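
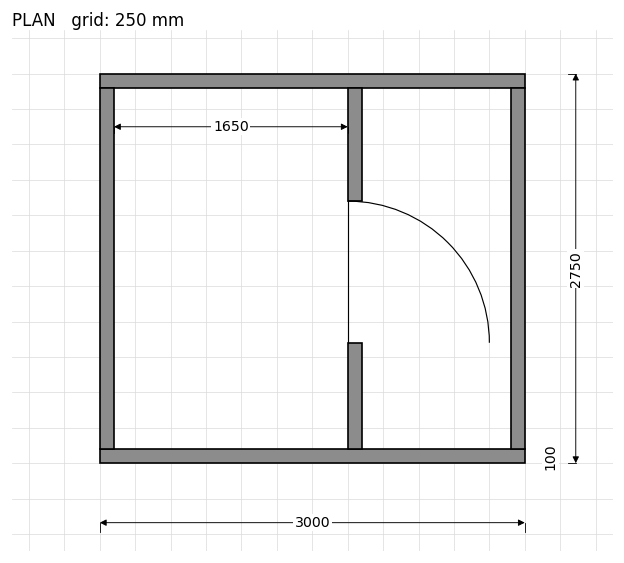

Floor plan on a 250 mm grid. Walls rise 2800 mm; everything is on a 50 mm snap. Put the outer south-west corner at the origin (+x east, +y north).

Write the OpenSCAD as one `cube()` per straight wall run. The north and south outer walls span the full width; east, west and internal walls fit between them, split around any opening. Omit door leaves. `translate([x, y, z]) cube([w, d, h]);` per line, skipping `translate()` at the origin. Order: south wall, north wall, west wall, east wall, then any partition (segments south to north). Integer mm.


cube([3000, 100, 2800]);
translate([0, 2650, 0]) cube([3000, 100, 2800]);
translate([0, 100, 0]) cube([100, 2550, 2800]);
translate([2900, 100, 0]) cube([100, 2550, 2800]);
translate([1750, 100, 0]) cube([100, 750, 2800]);
translate([1750, 1850, 0]) cube([100, 800, 2800]);


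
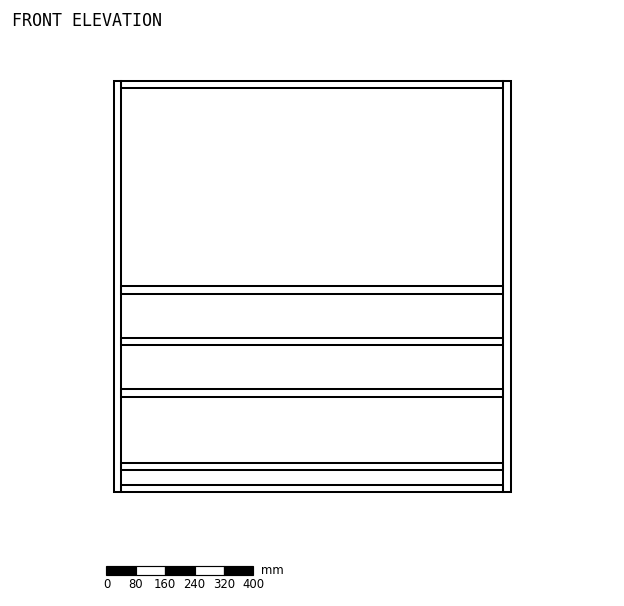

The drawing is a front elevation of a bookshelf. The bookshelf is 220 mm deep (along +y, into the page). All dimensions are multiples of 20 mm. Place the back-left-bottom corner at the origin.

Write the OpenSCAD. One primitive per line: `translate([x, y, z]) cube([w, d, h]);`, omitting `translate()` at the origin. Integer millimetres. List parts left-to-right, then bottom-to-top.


cube([20, 220, 1120]);
translate([20, 0, 0]) cube([1040, 220, 20]);
translate([20, 0, 60]) cube([1040, 220, 20]);
translate([20, 0, 260]) cube([1040, 220, 20]);
translate([20, 0, 400]) cube([1040, 220, 20]);
translate([20, 0, 540]) cube([1040, 220, 20]);
translate([20, 0, 1100]) cube([1040, 220, 20]);
translate([1060, 0, 0]) cube([20, 220, 1120]);


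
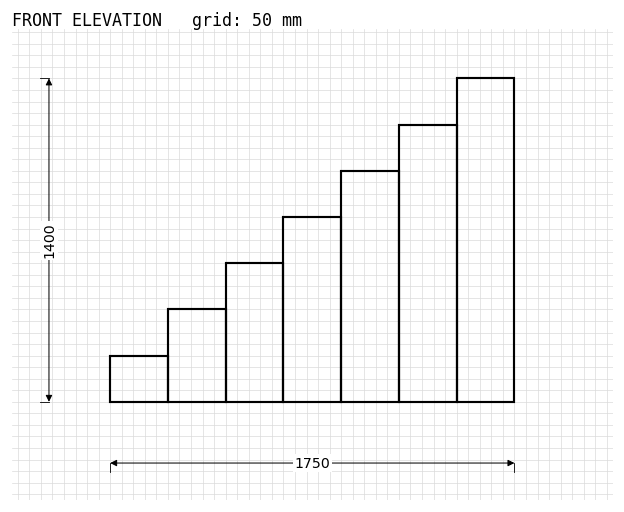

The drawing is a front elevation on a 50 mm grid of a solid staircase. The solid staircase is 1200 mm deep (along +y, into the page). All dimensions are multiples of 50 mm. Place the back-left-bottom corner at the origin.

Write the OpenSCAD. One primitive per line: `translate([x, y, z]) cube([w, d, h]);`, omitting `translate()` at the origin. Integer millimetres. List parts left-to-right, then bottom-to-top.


cube([250, 1200, 200]);
translate([250, 0, 0]) cube([250, 1200, 400]);
translate([500, 0, 0]) cube([250, 1200, 600]);
translate([750, 0, 0]) cube([250, 1200, 800]);
translate([1000, 0, 0]) cube([250, 1200, 1000]);
translate([1250, 0, 0]) cube([250, 1200, 1200]);
translate([1500, 0, 0]) cube([250, 1200, 1400]);


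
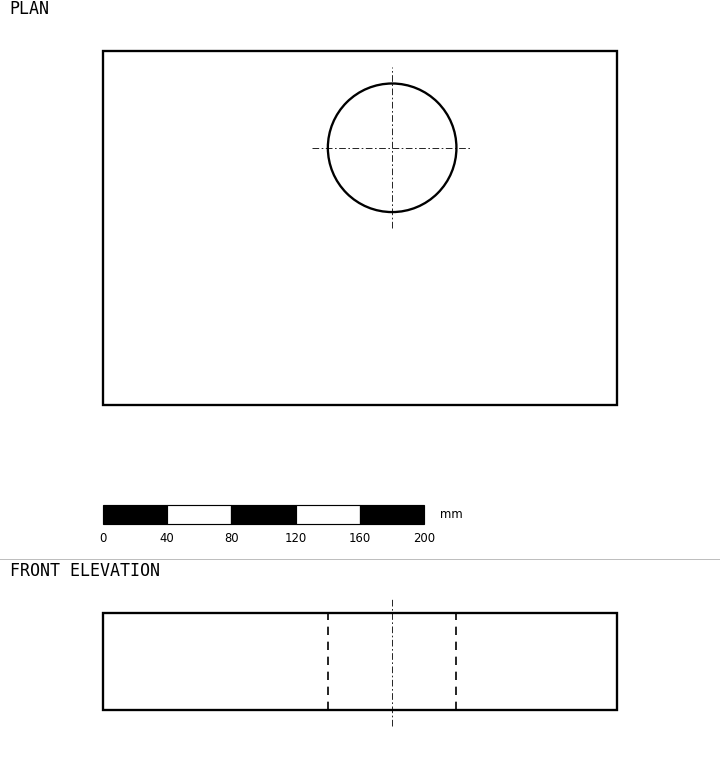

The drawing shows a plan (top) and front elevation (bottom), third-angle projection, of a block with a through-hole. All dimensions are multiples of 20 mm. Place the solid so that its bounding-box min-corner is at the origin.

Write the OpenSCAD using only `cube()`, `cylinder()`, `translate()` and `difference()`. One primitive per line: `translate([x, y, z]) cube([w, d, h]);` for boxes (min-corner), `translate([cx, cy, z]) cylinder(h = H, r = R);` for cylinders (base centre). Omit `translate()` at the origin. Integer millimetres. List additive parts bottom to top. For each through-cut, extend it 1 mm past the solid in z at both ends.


difference() {
  cube([320, 220, 60]);
  translate([180, 160, -1]) cylinder(h = 62, r = 40);
}


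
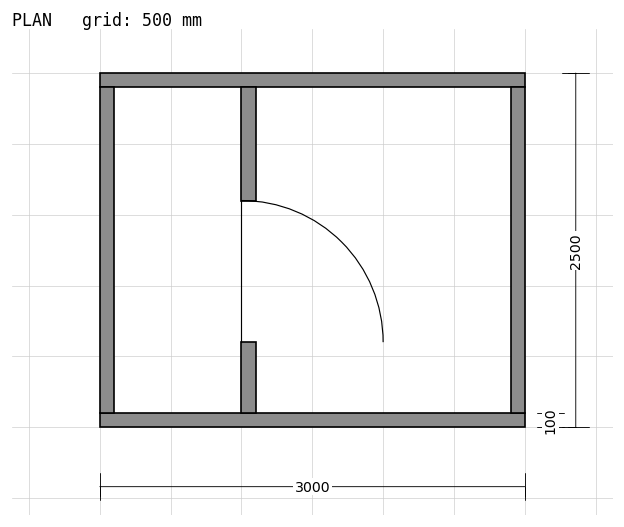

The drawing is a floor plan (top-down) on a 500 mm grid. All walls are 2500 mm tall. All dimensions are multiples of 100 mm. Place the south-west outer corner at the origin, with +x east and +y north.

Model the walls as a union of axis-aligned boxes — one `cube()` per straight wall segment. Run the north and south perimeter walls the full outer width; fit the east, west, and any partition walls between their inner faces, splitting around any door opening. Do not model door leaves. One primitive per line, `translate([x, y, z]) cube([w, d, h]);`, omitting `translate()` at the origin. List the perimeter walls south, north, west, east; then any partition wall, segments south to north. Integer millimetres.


cube([3000, 100, 2500]);
translate([0, 2400, 0]) cube([3000, 100, 2500]);
translate([0, 100, 0]) cube([100, 2300, 2500]);
translate([2900, 100, 0]) cube([100, 2300, 2500]);
translate([1000, 100, 0]) cube([100, 500, 2500]);
translate([1000, 1600, 0]) cube([100, 800, 2500]);


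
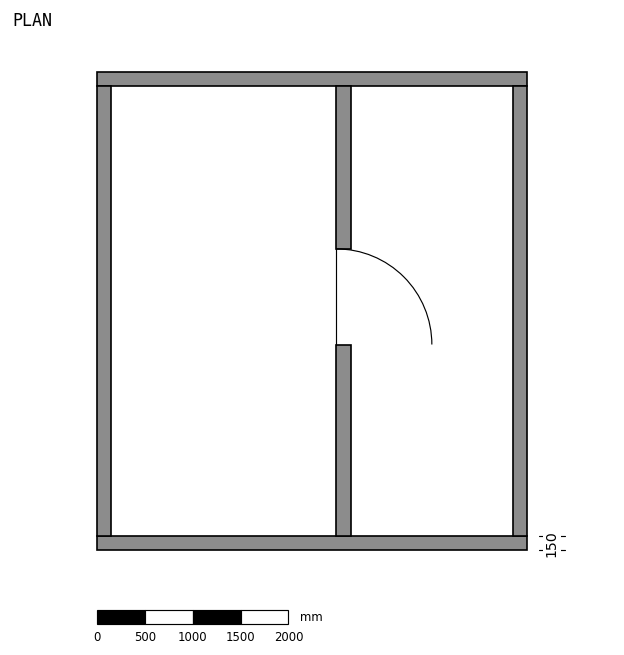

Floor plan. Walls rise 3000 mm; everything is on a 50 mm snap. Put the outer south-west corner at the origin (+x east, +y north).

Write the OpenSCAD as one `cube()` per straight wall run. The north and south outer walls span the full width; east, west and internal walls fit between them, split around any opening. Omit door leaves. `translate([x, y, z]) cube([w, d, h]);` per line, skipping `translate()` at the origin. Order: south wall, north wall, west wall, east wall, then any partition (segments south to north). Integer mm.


cube([4500, 150, 3000]);
translate([0, 4850, 0]) cube([4500, 150, 3000]);
translate([0, 150, 0]) cube([150, 4700, 3000]);
translate([4350, 150, 0]) cube([150, 4700, 3000]);
translate([2500, 150, 0]) cube([150, 2000, 3000]);
translate([2500, 3150, 0]) cube([150, 1700, 3000]);


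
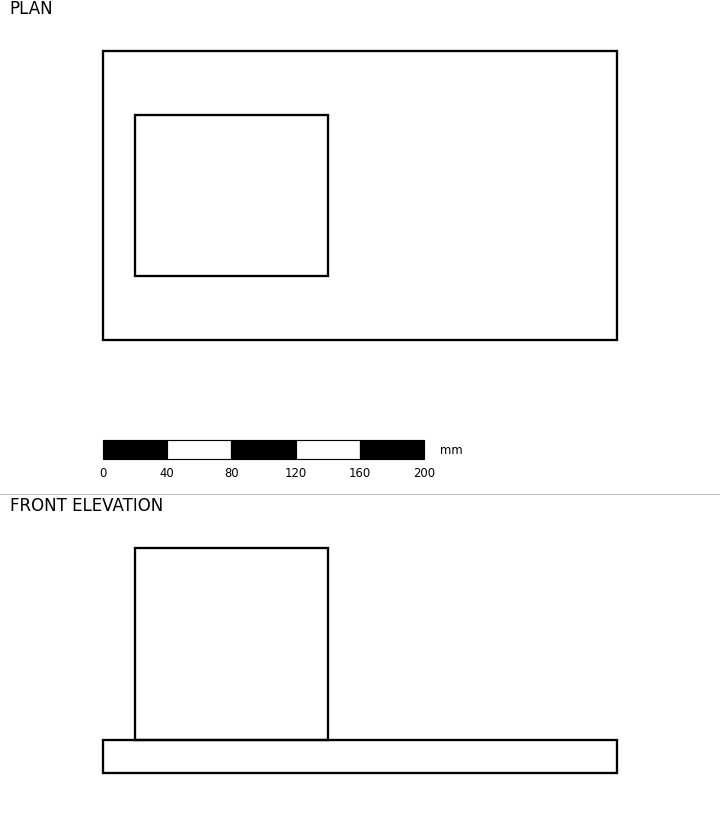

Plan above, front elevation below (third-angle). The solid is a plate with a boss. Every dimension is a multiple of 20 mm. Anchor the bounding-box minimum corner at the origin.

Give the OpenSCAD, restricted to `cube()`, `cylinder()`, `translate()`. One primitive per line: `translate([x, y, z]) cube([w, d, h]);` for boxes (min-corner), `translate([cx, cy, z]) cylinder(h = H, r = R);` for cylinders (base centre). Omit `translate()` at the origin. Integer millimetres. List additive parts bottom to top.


cube([320, 180, 20]);
translate([20, 40, 20]) cube([120, 100, 120]);


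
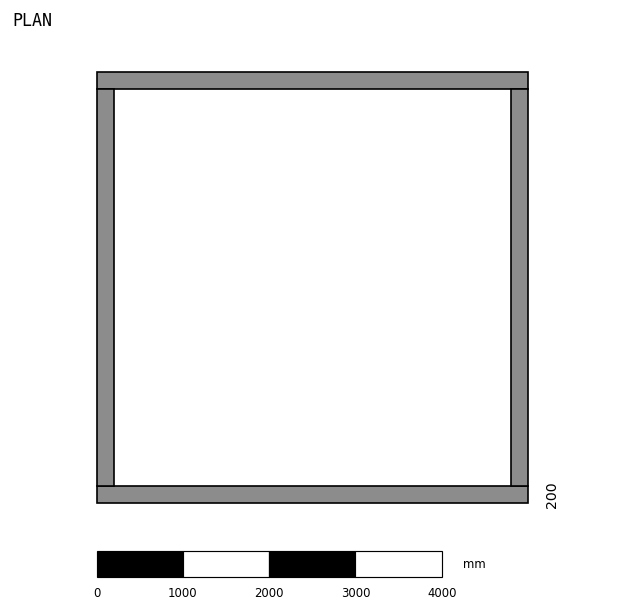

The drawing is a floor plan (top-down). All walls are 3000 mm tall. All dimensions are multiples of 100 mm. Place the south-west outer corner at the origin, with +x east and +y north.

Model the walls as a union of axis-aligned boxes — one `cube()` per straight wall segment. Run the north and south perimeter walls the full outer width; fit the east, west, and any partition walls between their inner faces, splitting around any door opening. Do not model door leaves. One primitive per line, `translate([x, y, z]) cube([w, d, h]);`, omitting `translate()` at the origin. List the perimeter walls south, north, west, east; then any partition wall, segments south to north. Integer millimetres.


cube([5000, 200, 3000]);
translate([0, 4800, 0]) cube([5000, 200, 3000]);
translate([0, 200, 0]) cube([200, 4600, 3000]);
translate([4800, 200, 0]) cube([200, 4600, 3000]);


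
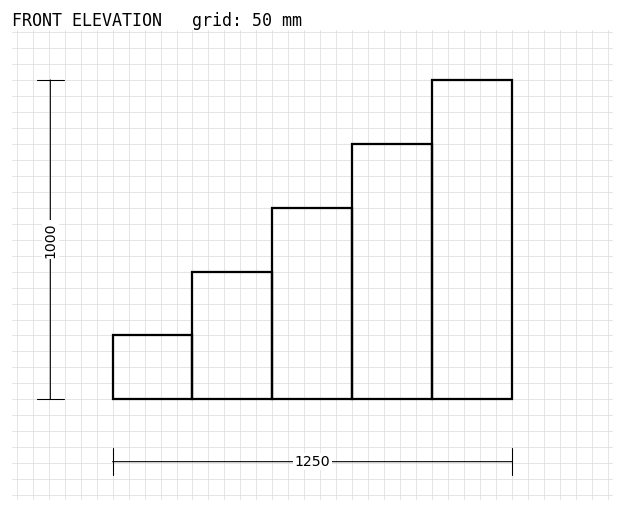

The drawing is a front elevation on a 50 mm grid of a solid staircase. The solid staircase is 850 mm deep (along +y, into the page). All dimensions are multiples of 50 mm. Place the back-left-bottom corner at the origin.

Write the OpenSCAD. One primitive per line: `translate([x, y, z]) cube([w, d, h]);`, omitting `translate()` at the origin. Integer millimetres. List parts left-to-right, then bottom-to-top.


cube([250, 850, 200]);
translate([250, 0, 0]) cube([250, 850, 400]);
translate([500, 0, 0]) cube([250, 850, 600]);
translate([750, 0, 0]) cube([250, 850, 800]);
translate([1000, 0, 0]) cube([250, 850, 1000]);


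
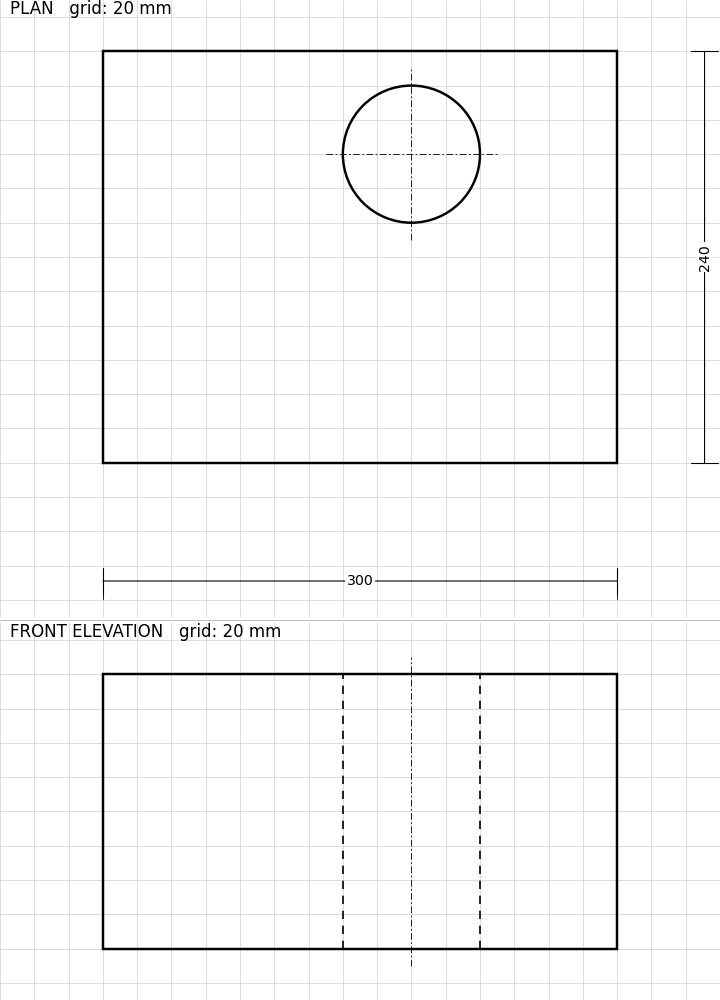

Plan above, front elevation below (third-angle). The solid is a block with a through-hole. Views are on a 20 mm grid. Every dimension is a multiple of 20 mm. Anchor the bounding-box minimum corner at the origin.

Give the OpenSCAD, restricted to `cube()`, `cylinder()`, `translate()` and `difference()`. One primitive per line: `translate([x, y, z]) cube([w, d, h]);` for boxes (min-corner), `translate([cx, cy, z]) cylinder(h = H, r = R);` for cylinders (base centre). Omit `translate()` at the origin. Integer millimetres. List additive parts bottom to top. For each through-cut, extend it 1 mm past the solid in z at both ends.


difference() {
  cube([300, 240, 160]);
  translate([180, 180, -1]) cylinder(h = 162, r = 40);
}


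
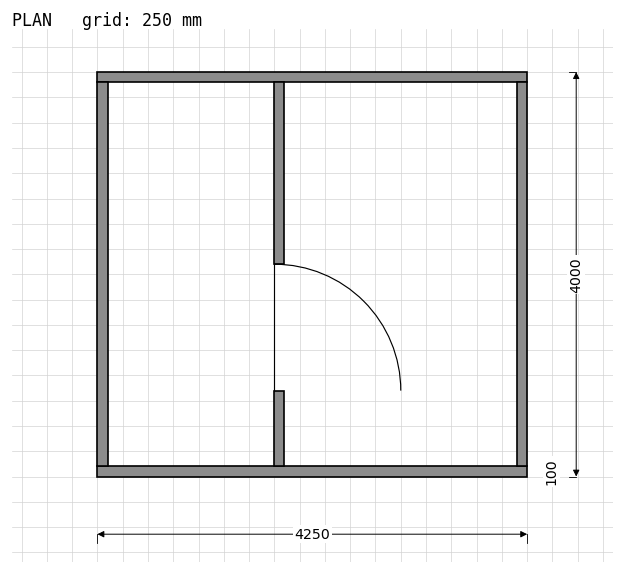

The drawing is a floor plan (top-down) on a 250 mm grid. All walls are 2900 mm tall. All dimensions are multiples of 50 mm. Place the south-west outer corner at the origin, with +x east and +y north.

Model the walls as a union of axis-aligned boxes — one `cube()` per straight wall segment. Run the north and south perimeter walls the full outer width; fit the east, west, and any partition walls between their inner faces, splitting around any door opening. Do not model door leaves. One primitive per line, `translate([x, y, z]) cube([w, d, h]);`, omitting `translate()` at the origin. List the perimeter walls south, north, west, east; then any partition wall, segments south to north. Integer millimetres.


cube([4250, 100, 2900]);
translate([0, 3900, 0]) cube([4250, 100, 2900]);
translate([0, 100, 0]) cube([100, 3800, 2900]);
translate([4150, 100, 0]) cube([100, 3800, 2900]);
translate([1750, 100, 0]) cube([100, 750, 2900]);
translate([1750, 2100, 0]) cube([100, 1800, 2900]);


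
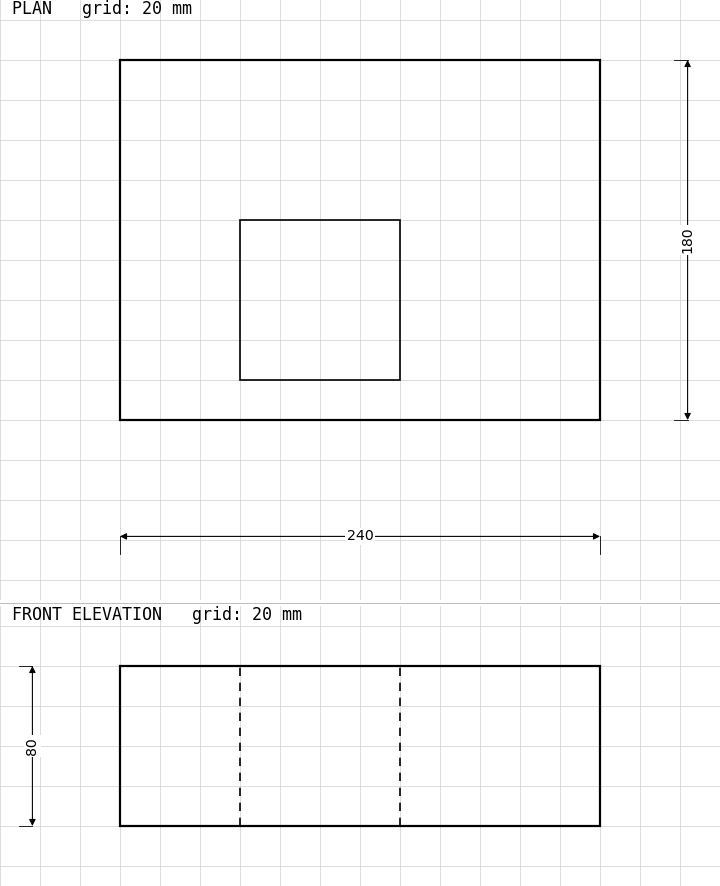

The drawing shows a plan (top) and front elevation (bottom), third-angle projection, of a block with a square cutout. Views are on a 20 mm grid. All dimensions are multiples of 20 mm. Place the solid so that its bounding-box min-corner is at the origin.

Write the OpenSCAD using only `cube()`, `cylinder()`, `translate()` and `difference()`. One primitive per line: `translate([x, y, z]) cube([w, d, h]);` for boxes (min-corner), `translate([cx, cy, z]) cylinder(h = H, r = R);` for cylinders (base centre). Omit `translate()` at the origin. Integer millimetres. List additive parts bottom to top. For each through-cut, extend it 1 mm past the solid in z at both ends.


difference() {
  cube([240, 180, 80]);
  translate([60, 20, -1]) cube([80, 80, 82]);
}


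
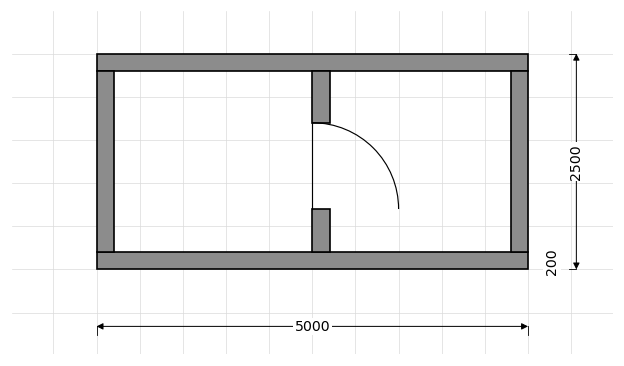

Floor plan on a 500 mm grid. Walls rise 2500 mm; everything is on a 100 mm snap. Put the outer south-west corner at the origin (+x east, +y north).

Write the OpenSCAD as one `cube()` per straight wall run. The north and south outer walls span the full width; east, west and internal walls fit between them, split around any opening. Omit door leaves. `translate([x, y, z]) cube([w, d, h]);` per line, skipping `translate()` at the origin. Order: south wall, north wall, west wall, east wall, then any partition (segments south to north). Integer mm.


cube([5000, 200, 2500]);
translate([0, 2300, 0]) cube([5000, 200, 2500]);
translate([0, 200, 0]) cube([200, 2100, 2500]);
translate([4800, 200, 0]) cube([200, 2100, 2500]);
translate([2500, 200, 0]) cube([200, 500, 2500]);
translate([2500, 1700, 0]) cube([200, 600, 2500]);


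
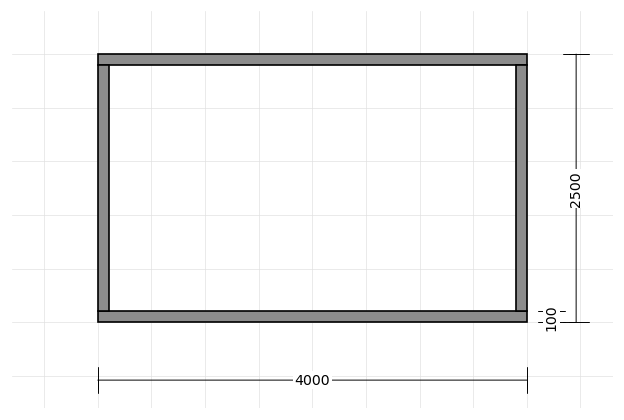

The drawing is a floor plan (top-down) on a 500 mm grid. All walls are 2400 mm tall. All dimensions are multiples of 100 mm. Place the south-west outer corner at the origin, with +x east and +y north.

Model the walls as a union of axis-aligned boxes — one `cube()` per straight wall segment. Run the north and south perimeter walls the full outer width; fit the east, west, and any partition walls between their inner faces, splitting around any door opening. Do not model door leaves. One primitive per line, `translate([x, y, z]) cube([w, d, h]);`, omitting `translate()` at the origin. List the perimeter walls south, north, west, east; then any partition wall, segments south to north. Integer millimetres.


cube([4000, 100, 2400]);
translate([0, 2400, 0]) cube([4000, 100, 2400]);
translate([0, 100, 0]) cube([100, 2300, 2400]);
translate([3900, 100, 0]) cube([100, 2300, 2400]);


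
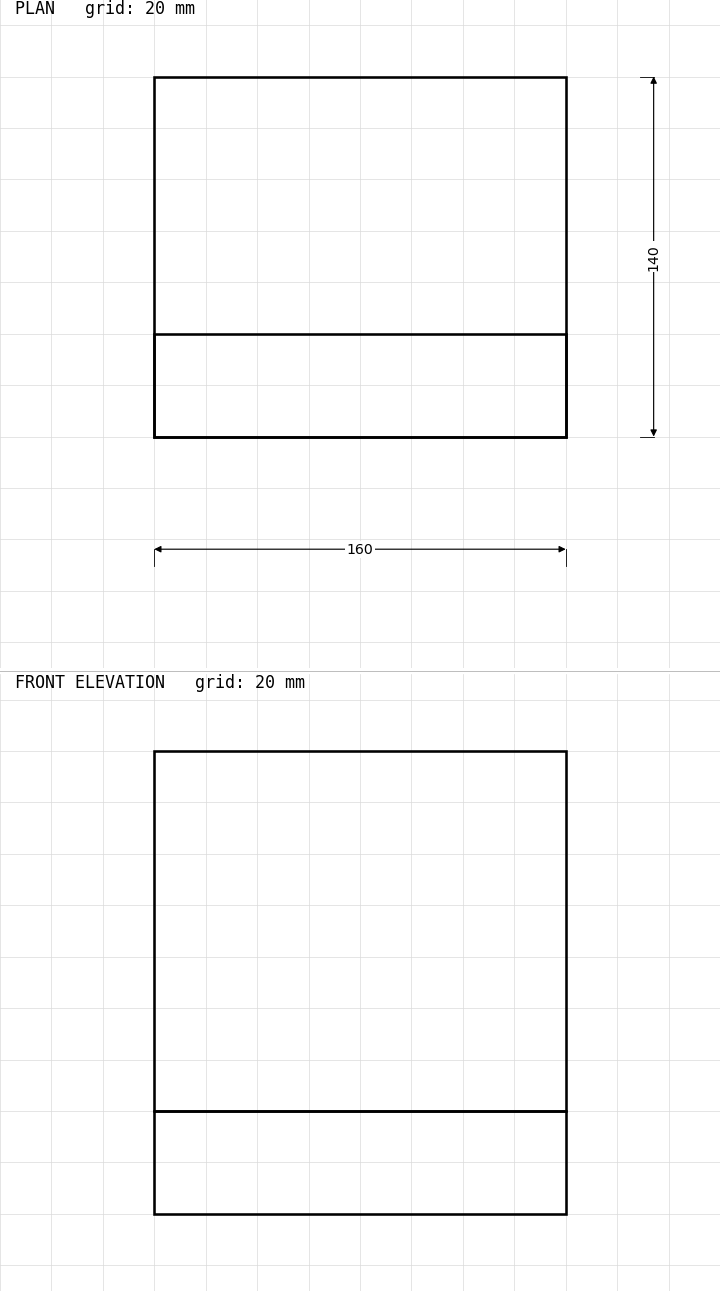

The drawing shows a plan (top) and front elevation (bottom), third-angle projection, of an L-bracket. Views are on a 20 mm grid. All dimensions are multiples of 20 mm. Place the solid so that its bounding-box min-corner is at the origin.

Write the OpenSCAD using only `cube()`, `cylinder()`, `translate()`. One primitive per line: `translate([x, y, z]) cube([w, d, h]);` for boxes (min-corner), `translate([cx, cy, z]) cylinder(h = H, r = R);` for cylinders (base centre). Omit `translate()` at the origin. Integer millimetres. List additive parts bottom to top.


cube([160, 140, 40]);
translate([0, 0, 40]) cube([160, 40, 140]);


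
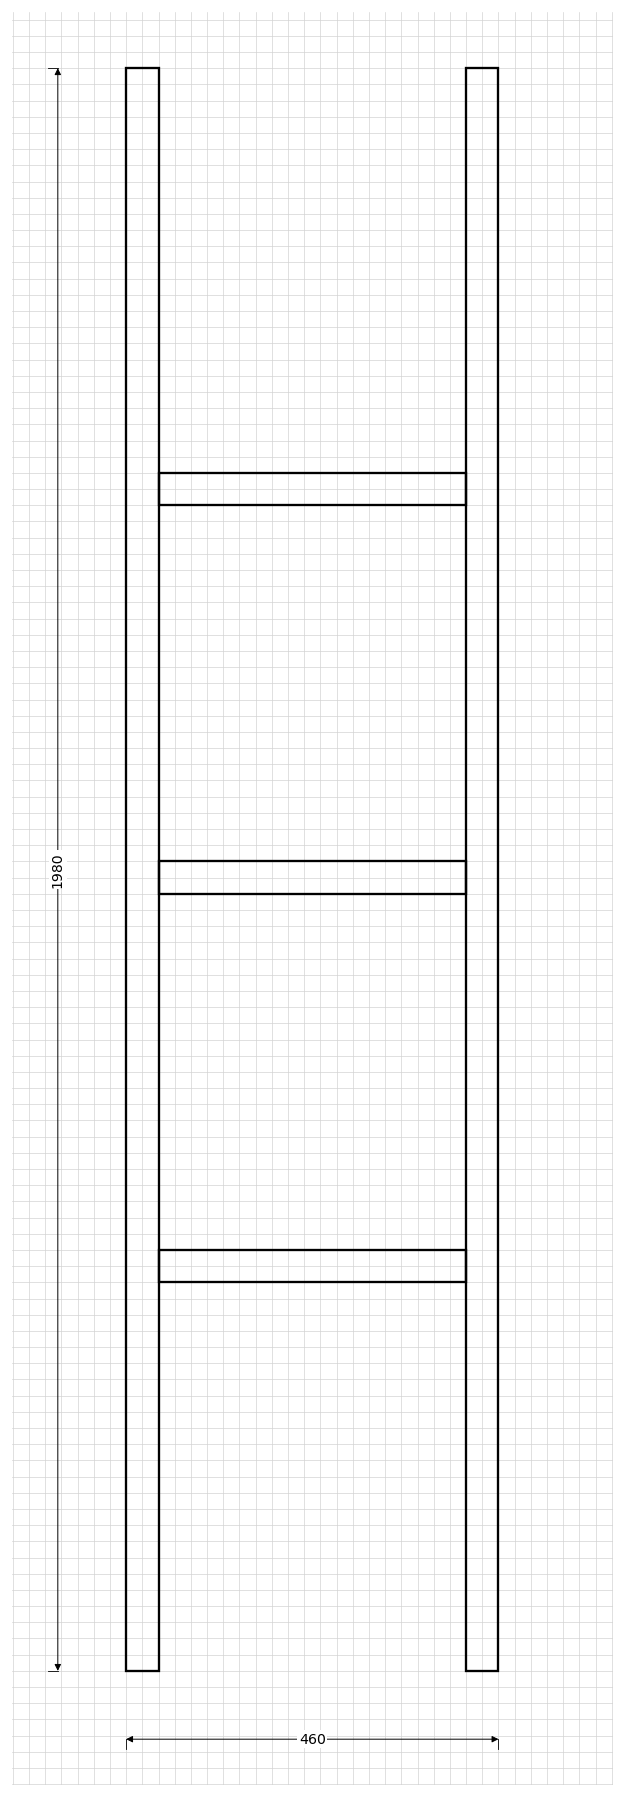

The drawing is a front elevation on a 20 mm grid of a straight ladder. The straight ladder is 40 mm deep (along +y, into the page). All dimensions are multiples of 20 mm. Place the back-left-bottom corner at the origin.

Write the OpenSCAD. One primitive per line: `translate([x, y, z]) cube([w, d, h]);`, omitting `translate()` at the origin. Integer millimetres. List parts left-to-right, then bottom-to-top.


cube([40, 40, 1980]);
translate([40, 0, 480]) cube([380, 40, 40]);
translate([40, 0, 960]) cube([380, 40, 40]);
translate([40, 0, 1440]) cube([380, 40, 40]);
translate([420, 0, 0]) cube([40, 40, 1980]);


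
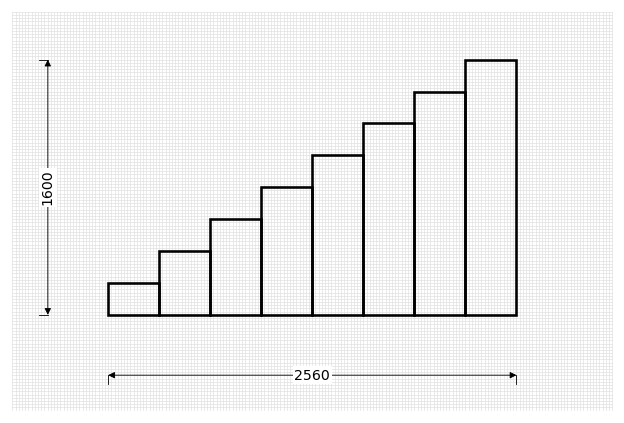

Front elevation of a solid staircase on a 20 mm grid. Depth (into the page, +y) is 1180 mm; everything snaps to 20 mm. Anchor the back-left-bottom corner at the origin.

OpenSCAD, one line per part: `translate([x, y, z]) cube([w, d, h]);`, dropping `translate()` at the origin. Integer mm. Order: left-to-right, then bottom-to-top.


cube([320, 1180, 200]);
translate([320, 0, 0]) cube([320, 1180, 400]);
translate([640, 0, 0]) cube([320, 1180, 600]);
translate([960, 0, 0]) cube([320, 1180, 800]);
translate([1280, 0, 0]) cube([320, 1180, 1000]);
translate([1600, 0, 0]) cube([320, 1180, 1200]);
translate([1920, 0, 0]) cube([320, 1180, 1400]);
translate([2240, 0, 0]) cube([320, 1180, 1600]);


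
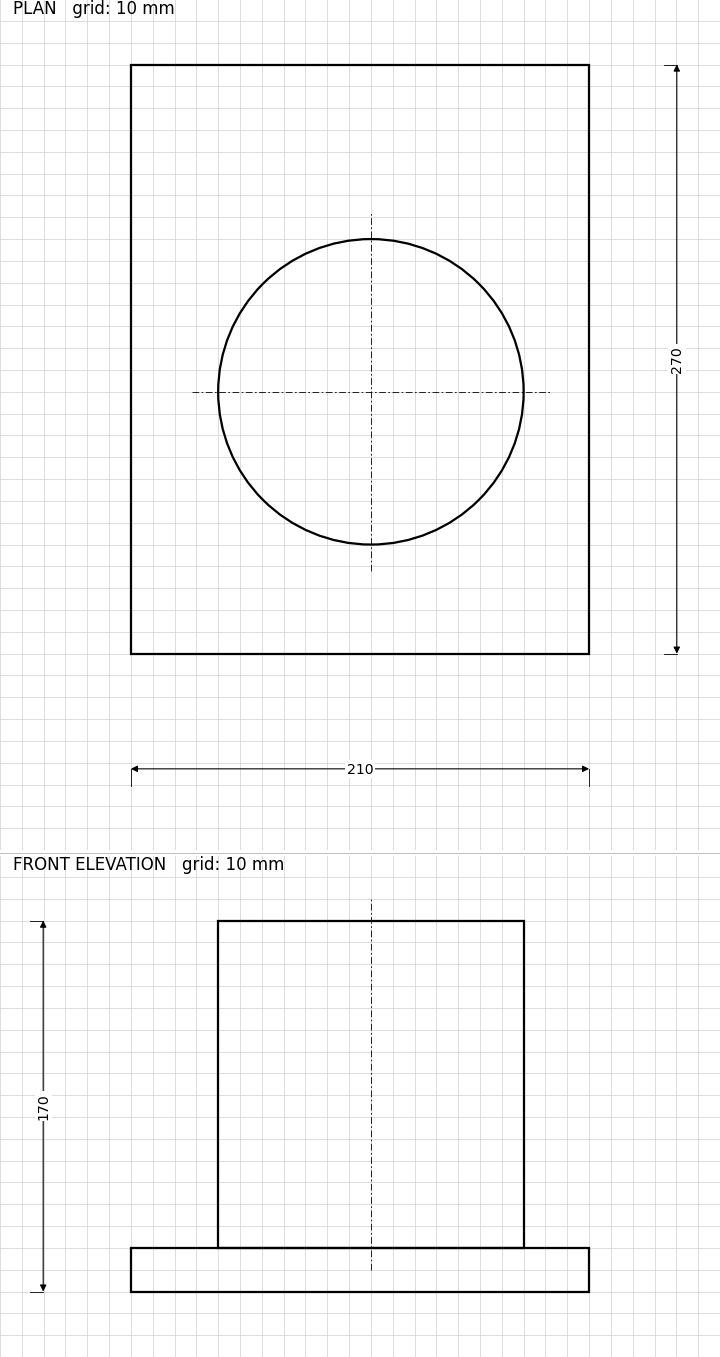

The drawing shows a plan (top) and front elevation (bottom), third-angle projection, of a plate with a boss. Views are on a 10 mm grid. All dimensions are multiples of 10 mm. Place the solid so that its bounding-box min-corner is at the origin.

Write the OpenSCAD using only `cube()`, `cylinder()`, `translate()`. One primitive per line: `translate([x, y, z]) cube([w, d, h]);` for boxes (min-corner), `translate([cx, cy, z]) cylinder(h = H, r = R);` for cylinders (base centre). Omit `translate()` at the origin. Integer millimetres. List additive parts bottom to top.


cube([210, 270, 20]);
translate([110, 120, 20]) cylinder(h = 150, r = 70);


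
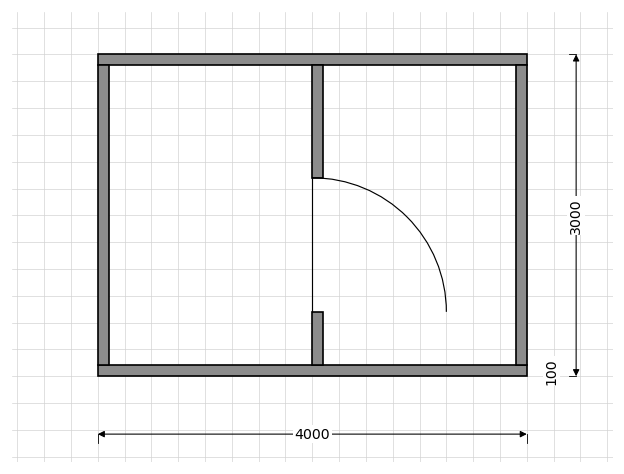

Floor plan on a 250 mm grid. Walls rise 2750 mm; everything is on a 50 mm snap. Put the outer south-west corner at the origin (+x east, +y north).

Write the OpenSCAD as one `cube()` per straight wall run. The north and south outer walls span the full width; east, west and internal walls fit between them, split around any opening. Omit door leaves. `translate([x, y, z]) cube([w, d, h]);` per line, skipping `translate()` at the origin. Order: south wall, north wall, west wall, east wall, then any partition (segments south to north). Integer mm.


cube([4000, 100, 2750]);
translate([0, 2900, 0]) cube([4000, 100, 2750]);
translate([0, 100, 0]) cube([100, 2800, 2750]);
translate([3900, 100, 0]) cube([100, 2800, 2750]);
translate([2000, 100, 0]) cube([100, 500, 2750]);
translate([2000, 1850, 0]) cube([100, 1050, 2750]);


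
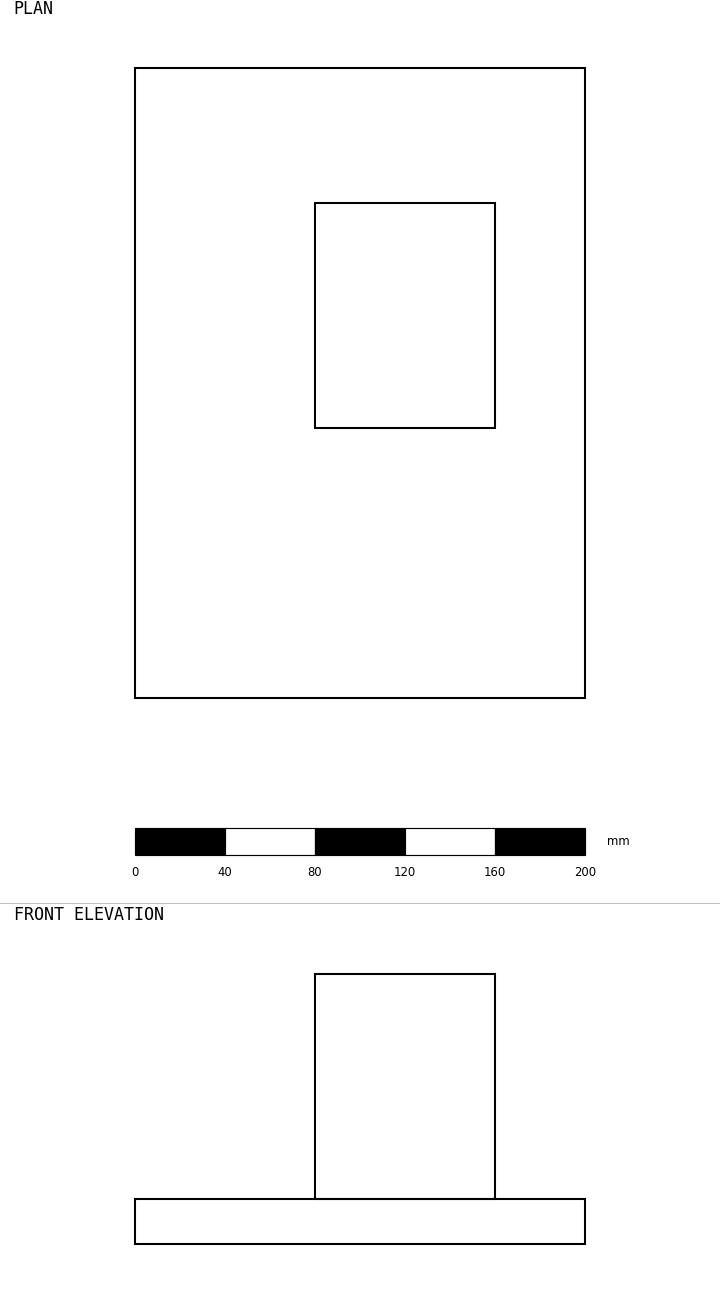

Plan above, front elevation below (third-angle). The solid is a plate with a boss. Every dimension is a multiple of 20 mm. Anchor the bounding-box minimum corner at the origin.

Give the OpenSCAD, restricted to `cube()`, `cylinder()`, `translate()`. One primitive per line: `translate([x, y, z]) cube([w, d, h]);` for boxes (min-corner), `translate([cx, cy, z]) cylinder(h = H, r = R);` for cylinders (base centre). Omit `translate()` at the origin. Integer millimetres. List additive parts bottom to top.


cube([200, 280, 20]);
translate([80, 120, 20]) cube([80, 100, 100]);


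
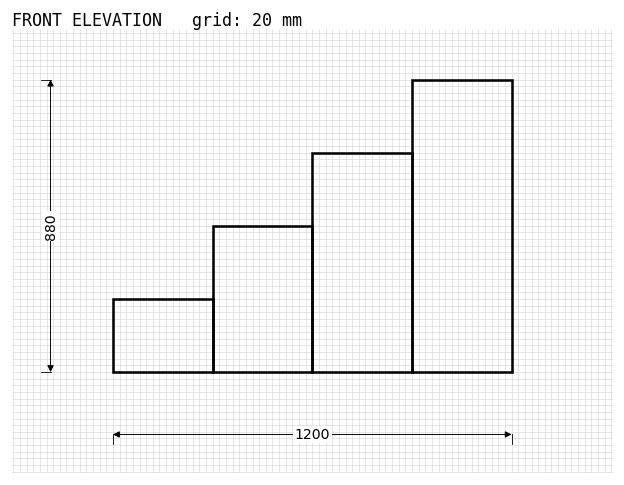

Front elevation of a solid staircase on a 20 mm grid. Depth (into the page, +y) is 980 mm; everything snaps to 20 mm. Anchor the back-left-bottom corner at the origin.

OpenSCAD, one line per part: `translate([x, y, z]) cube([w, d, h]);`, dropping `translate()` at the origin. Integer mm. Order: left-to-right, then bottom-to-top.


cube([300, 980, 220]);
translate([300, 0, 0]) cube([300, 980, 440]);
translate([600, 0, 0]) cube([300, 980, 660]);
translate([900, 0, 0]) cube([300, 980, 880]);


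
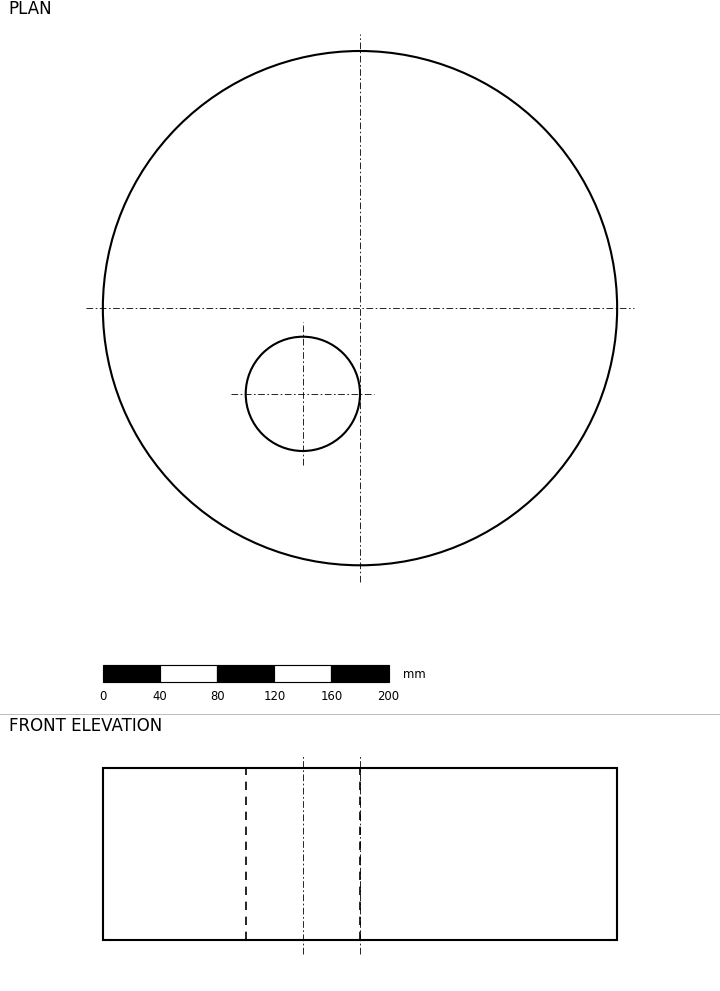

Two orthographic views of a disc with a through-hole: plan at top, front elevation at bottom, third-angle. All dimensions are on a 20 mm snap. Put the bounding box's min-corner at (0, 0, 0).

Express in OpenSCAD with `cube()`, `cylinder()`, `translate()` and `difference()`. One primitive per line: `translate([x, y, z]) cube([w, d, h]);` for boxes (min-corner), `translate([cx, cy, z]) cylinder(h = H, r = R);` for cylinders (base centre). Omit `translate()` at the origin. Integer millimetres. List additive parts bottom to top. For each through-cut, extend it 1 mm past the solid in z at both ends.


difference() {
  translate([180, 180, 0]) cylinder(h = 120, r = 180);
  translate([140, 120, -1]) cylinder(h = 122, r = 40);
}


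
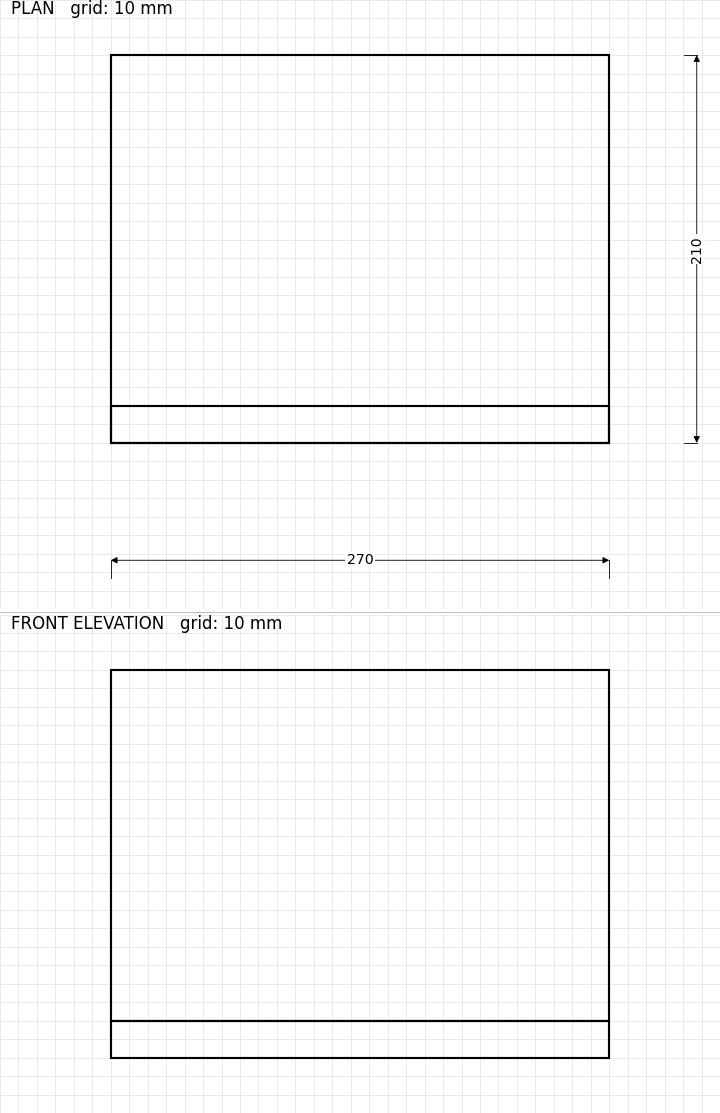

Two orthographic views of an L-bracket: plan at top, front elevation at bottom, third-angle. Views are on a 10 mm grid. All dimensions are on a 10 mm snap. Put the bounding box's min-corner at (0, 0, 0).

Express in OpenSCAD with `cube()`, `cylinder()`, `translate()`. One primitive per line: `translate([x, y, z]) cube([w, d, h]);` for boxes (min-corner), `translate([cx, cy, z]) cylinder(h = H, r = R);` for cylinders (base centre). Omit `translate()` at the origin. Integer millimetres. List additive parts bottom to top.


cube([270, 210, 20]);
translate([0, 0, 20]) cube([270, 20, 190]);


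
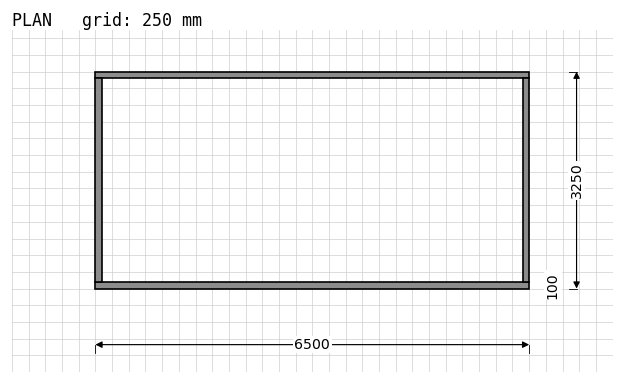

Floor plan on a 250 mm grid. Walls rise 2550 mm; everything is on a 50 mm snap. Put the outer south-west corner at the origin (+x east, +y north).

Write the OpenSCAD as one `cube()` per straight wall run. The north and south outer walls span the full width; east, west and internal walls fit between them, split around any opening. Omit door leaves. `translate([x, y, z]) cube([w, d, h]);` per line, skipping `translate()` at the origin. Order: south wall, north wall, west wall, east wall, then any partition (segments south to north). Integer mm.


cube([6500, 100, 2550]);
translate([0, 3150, 0]) cube([6500, 100, 2550]);
translate([0, 100, 0]) cube([100, 3050, 2550]);
translate([6400, 100, 0]) cube([100, 3050, 2550]);


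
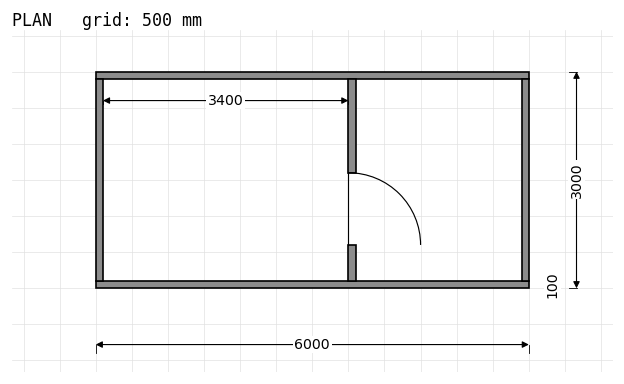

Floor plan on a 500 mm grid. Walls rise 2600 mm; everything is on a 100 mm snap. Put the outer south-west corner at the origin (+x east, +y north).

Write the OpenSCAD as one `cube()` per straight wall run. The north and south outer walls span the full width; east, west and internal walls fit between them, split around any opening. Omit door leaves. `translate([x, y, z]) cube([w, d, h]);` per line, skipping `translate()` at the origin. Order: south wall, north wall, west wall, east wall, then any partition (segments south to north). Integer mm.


cube([6000, 100, 2600]);
translate([0, 2900, 0]) cube([6000, 100, 2600]);
translate([0, 100, 0]) cube([100, 2800, 2600]);
translate([5900, 100, 0]) cube([100, 2800, 2600]);
translate([3500, 100, 0]) cube([100, 500, 2600]);
translate([3500, 1600, 0]) cube([100, 1300, 2600]);


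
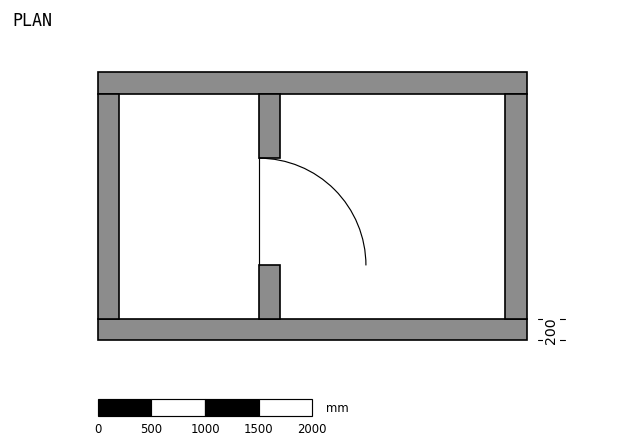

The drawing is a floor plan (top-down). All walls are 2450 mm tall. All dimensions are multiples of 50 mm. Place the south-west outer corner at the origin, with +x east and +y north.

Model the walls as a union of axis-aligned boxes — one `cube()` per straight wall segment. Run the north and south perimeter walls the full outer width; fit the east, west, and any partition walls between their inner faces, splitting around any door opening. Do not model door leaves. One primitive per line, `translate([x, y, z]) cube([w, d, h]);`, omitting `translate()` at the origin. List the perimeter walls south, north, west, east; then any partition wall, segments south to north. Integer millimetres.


cube([4000, 200, 2450]);
translate([0, 2300, 0]) cube([4000, 200, 2450]);
translate([0, 200, 0]) cube([200, 2100, 2450]);
translate([3800, 200, 0]) cube([200, 2100, 2450]);
translate([1500, 200, 0]) cube([200, 500, 2450]);
translate([1500, 1700, 0]) cube([200, 600, 2450]);


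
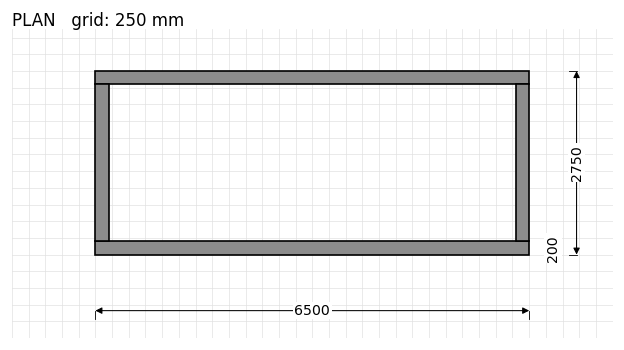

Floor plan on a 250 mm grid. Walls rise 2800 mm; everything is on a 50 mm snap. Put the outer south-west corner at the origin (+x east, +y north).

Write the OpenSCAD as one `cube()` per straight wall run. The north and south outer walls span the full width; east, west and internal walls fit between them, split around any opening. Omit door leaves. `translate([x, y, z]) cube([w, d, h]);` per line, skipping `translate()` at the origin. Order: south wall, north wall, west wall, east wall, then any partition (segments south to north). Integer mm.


cube([6500, 200, 2800]);
translate([0, 2550, 0]) cube([6500, 200, 2800]);
translate([0, 200, 0]) cube([200, 2350, 2800]);
translate([6300, 200, 0]) cube([200, 2350, 2800]);


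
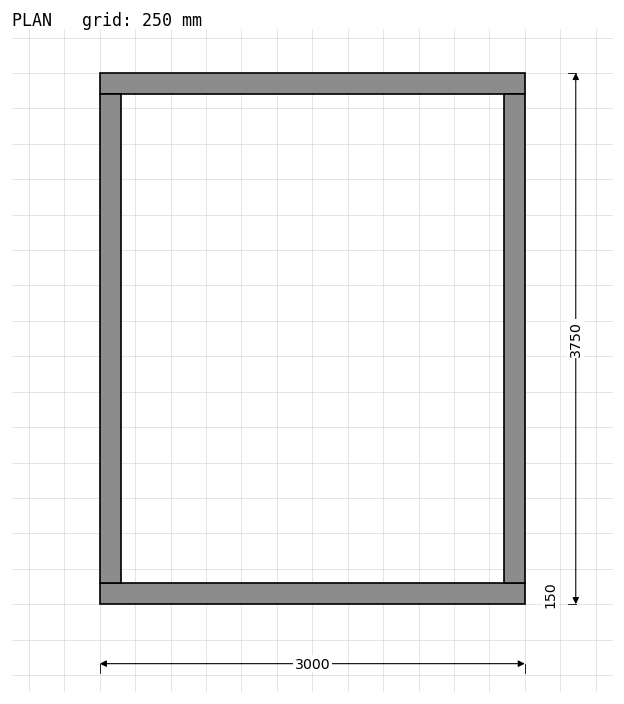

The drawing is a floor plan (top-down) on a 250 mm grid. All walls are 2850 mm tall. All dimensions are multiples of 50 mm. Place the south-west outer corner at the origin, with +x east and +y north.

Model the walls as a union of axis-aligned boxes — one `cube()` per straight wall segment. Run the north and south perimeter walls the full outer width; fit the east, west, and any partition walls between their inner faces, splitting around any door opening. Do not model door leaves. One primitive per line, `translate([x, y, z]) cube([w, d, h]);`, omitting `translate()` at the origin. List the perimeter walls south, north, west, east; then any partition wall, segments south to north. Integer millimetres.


cube([3000, 150, 2850]);
translate([0, 3600, 0]) cube([3000, 150, 2850]);
translate([0, 150, 0]) cube([150, 3450, 2850]);
translate([2850, 150, 0]) cube([150, 3450, 2850]);


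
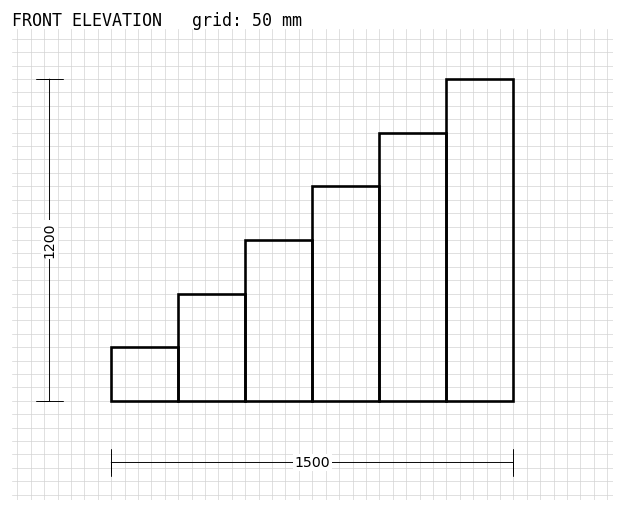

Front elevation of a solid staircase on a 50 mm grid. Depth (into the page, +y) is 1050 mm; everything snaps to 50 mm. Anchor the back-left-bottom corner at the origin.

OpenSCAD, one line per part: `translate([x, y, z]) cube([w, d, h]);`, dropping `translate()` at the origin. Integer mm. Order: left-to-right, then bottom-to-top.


cube([250, 1050, 200]);
translate([250, 0, 0]) cube([250, 1050, 400]);
translate([500, 0, 0]) cube([250, 1050, 600]);
translate([750, 0, 0]) cube([250, 1050, 800]);
translate([1000, 0, 0]) cube([250, 1050, 1000]);
translate([1250, 0, 0]) cube([250, 1050, 1200]);


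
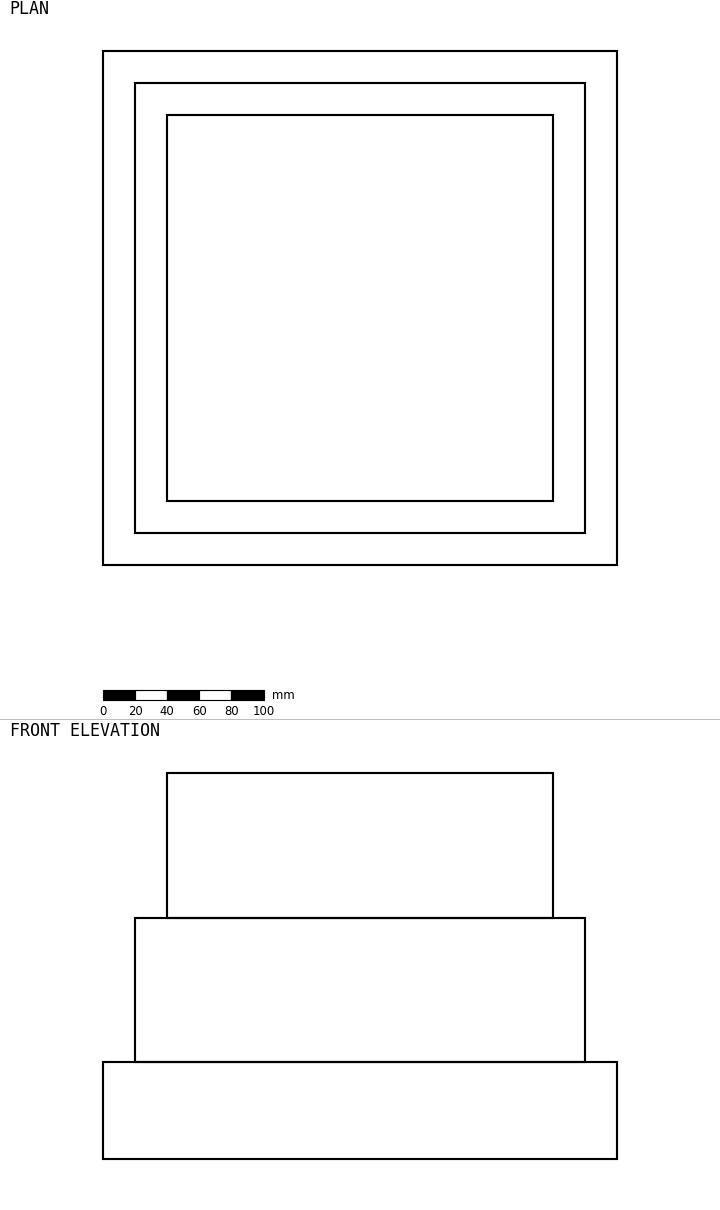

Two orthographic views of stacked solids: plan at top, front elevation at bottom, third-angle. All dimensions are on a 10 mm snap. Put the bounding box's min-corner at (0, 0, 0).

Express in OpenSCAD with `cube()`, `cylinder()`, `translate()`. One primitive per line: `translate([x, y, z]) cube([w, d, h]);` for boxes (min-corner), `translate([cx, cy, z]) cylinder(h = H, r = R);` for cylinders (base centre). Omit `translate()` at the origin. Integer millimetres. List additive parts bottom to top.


cube([320, 320, 60]);
translate([20, 20, 60]) cube([280, 280, 90]);
translate([40, 40, 150]) cube([240, 240, 90]);


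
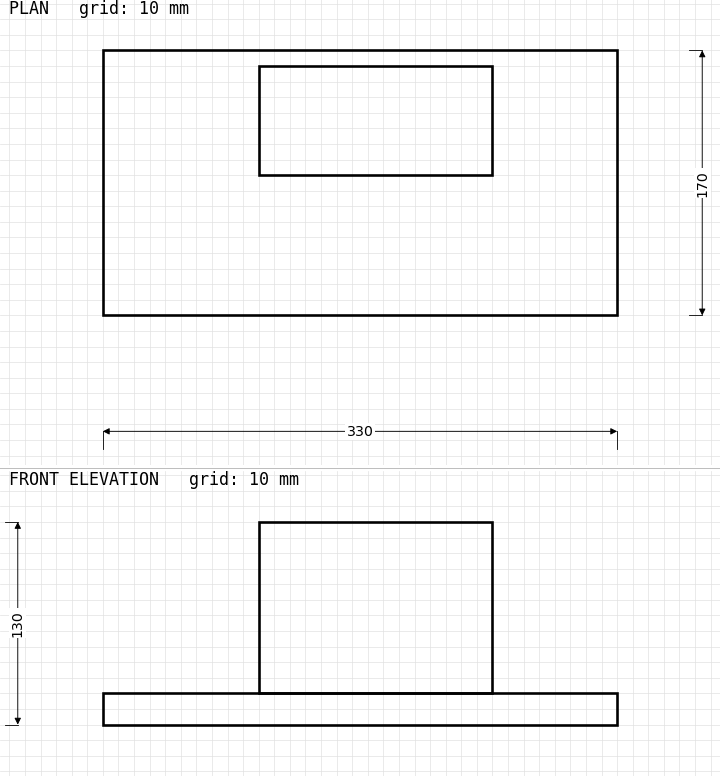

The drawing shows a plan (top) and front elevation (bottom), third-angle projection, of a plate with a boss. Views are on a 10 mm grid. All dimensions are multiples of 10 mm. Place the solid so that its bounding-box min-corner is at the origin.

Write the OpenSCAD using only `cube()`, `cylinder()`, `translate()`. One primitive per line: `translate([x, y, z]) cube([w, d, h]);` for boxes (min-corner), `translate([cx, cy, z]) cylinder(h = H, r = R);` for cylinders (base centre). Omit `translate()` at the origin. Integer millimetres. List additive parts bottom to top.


cube([330, 170, 20]);
translate([100, 90, 20]) cube([150, 70, 110]);


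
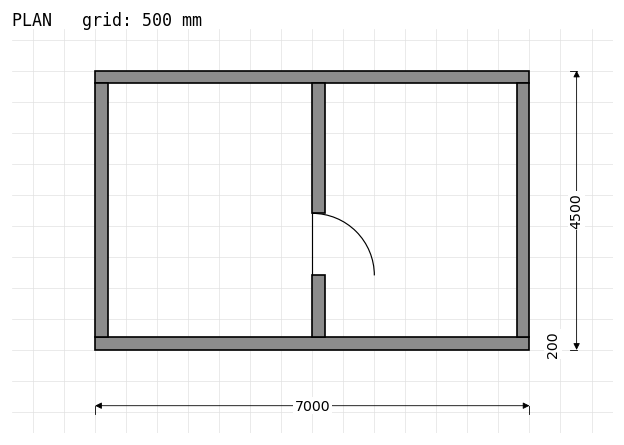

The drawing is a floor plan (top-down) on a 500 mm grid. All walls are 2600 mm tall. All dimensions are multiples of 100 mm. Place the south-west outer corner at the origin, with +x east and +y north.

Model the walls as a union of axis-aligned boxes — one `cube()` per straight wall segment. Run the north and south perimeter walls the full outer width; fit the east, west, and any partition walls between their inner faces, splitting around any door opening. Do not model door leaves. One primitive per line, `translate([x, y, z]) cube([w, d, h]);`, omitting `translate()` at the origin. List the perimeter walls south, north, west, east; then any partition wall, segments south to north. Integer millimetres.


cube([7000, 200, 2600]);
translate([0, 4300, 0]) cube([7000, 200, 2600]);
translate([0, 200, 0]) cube([200, 4100, 2600]);
translate([6800, 200, 0]) cube([200, 4100, 2600]);
translate([3500, 200, 0]) cube([200, 1000, 2600]);
translate([3500, 2200, 0]) cube([200, 2100, 2600]);


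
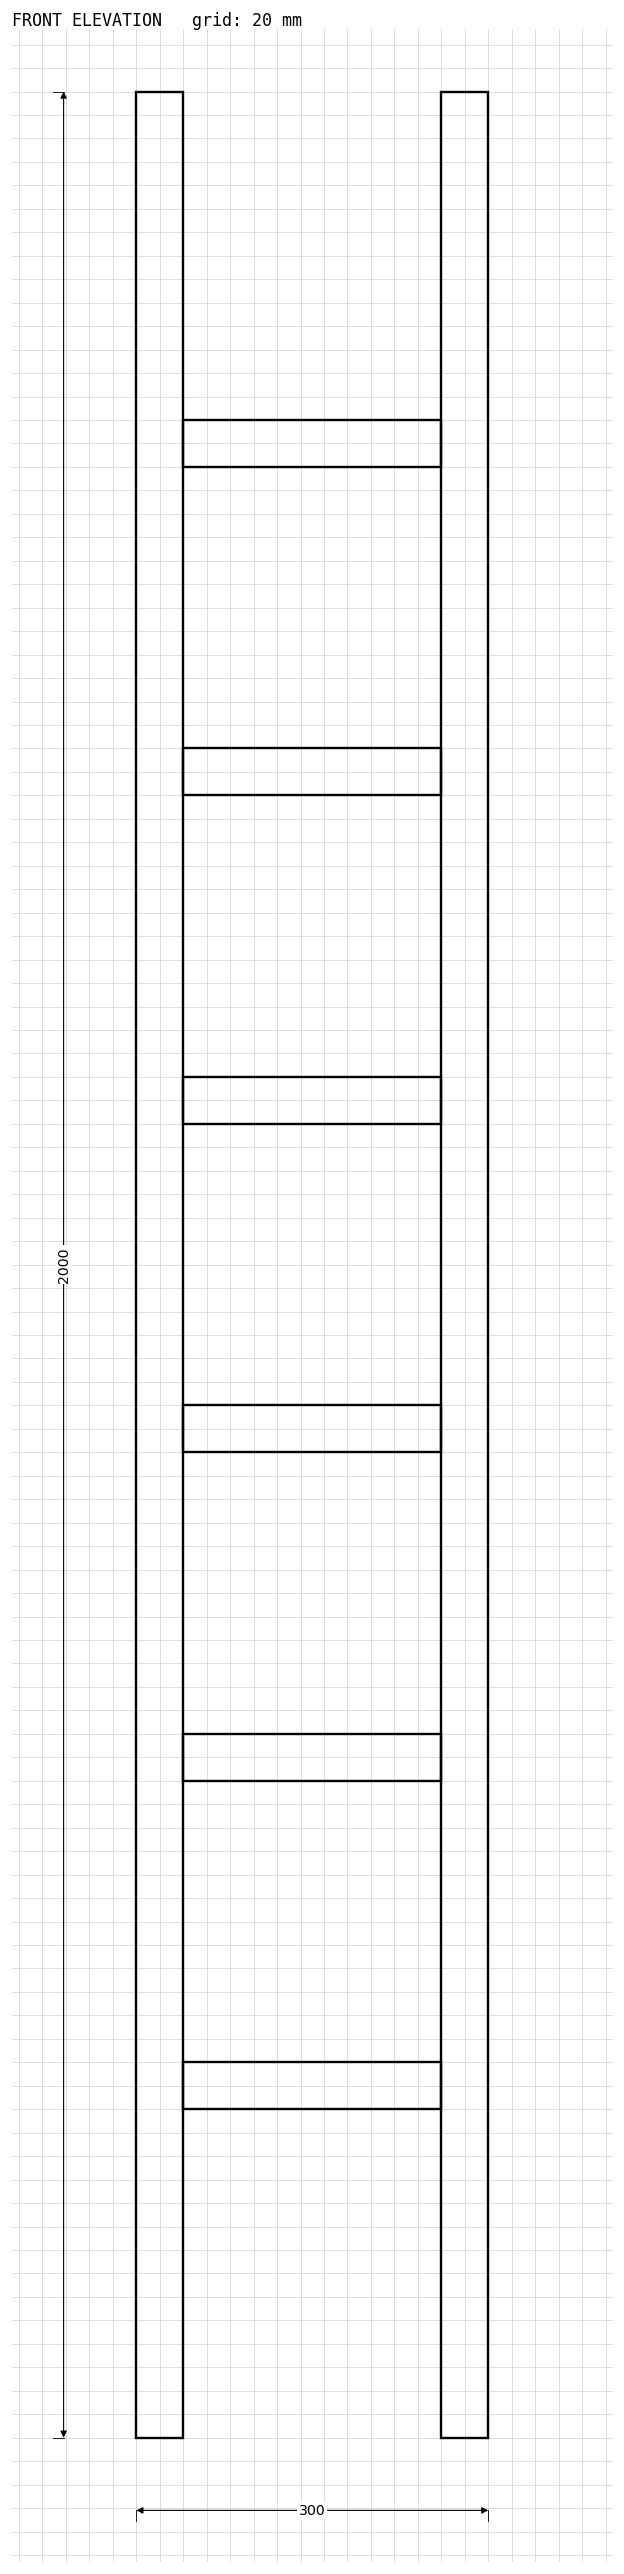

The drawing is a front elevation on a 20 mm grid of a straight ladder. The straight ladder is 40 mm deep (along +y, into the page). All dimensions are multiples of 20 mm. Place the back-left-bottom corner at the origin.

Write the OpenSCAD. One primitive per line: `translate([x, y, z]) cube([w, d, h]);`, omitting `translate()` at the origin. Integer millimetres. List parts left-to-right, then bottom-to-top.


cube([40, 40, 2000]);
translate([40, 0, 280]) cube([220, 40, 40]);
translate([40, 0, 560]) cube([220, 40, 40]);
translate([40, 0, 840]) cube([220, 40, 40]);
translate([40, 0, 1120]) cube([220, 40, 40]);
translate([40, 0, 1400]) cube([220, 40, 40]);
translate([40, 0, 1680]) cube([220, 40, 40]);
translate([260, 0, 0]) cube([40, 40, 2000]);


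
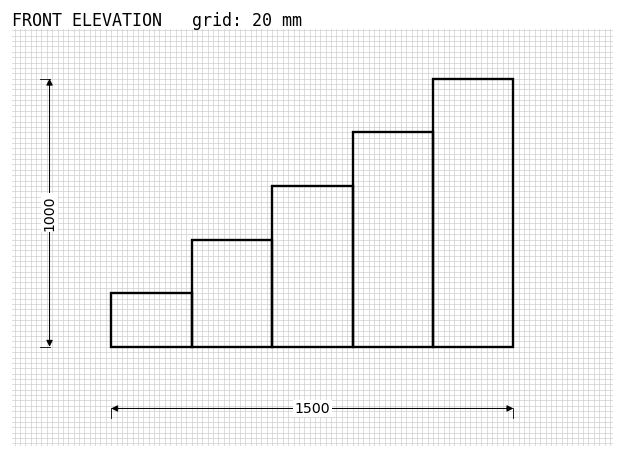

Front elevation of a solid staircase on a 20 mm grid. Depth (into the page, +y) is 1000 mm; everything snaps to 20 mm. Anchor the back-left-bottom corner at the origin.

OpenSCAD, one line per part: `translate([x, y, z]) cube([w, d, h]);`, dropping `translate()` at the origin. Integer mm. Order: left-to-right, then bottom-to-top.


cube([300, 1000, 200]);
translate([300, 0, 0]) cube([300, 1000, 400]);
translate([600, 0, 0]) cube([300, 1000, 600]);
translate([900, 0, 0]) cube([300, 1000, 800]);
translate([1200, 0, 0]) cube([300, 1000, 1000]);


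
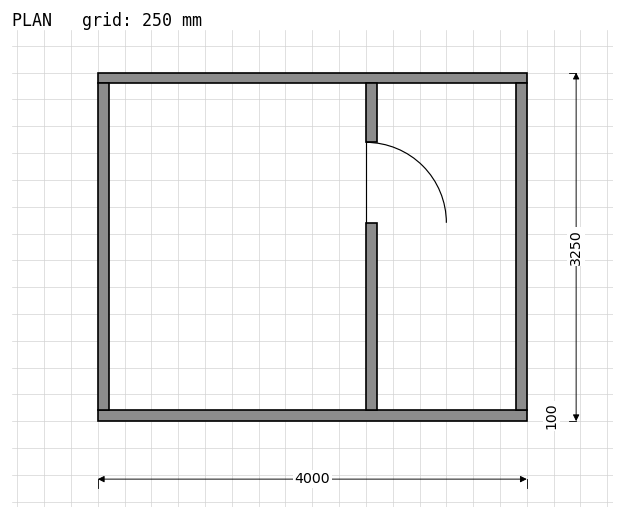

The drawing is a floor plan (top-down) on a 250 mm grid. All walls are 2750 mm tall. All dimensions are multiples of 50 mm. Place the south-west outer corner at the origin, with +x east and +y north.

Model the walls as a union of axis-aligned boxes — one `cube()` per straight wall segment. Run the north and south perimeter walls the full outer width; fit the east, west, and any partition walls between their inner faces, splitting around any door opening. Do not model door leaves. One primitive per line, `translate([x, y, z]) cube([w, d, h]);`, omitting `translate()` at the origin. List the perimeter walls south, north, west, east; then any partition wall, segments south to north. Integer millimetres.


cube([4000, 100, 2750]);
translate([0, 3150, 0]) cube([4000, 100, 2750]);
translate([0, 100, 0]) cube([100, 3050, 2750]);
translate([3900, 100, 0]) cube([100, 3050, 2750]);
translate([2500, 100, 0]) cube([100, 1750, 2750]);
translate([2500, 2600, 0]) cube([100, 550, 2750]);


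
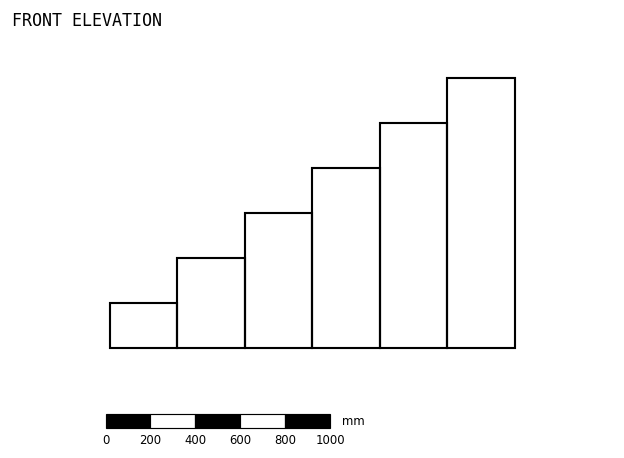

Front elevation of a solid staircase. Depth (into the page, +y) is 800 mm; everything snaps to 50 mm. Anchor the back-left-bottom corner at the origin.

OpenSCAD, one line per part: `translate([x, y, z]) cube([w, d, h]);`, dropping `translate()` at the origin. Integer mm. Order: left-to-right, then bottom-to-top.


cube([300, 800, 200]);
translate([300, 0, 0]) cube([300, 800, 400]);
translate([600, 0, 0]) cube([300, 800, 600]);
translate([900, 0, 0]) cube([300, 800, 800]);
translate([1200, 0, 0]) cube([300, 800, 1000]);
translate([1500, 0, 0]) cube([300, 800, 1200]);


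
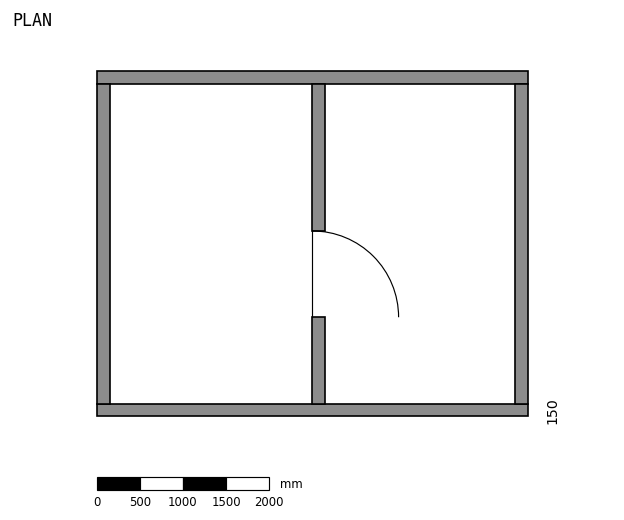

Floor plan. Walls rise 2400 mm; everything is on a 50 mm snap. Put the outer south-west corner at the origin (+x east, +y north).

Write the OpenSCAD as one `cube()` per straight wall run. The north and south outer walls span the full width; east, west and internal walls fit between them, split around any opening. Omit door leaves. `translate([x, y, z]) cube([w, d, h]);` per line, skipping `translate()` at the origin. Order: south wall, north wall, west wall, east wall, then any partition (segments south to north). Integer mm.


cube([5000, 150, 2400]);
translate([0, 3850, 0]) cube([5000, 150, 2400]);
translate([0, 150, 0]) cube([150, 3700, 2400]);
translate([4850, 150, 0]) cube([150, 3700, 2400]);
translate([2500, 150, 0]) cube([150, 1000, 2400]);
translate([2500, 2150, 0]) cube([150, 1700, 2400]);


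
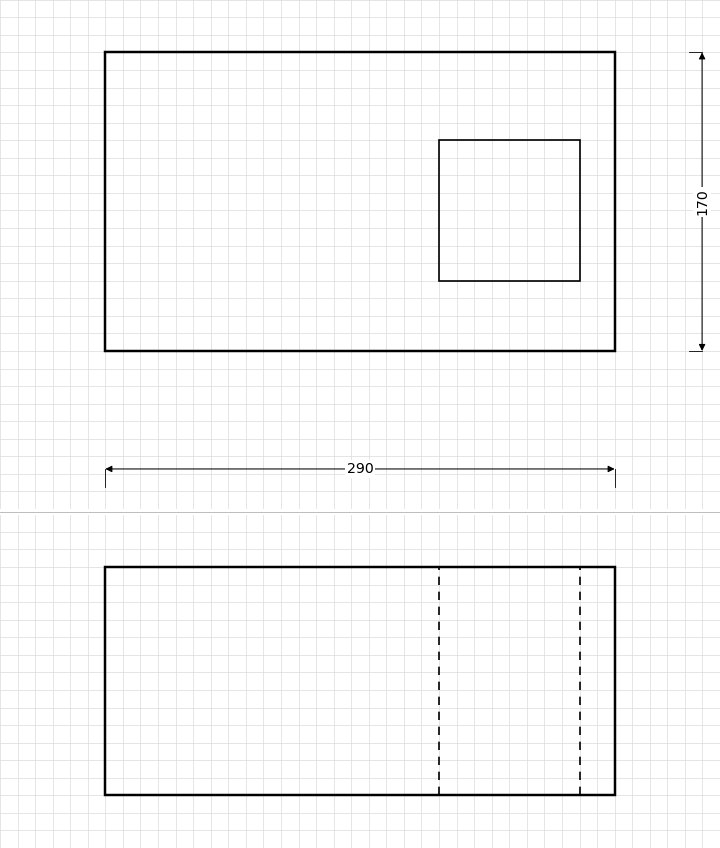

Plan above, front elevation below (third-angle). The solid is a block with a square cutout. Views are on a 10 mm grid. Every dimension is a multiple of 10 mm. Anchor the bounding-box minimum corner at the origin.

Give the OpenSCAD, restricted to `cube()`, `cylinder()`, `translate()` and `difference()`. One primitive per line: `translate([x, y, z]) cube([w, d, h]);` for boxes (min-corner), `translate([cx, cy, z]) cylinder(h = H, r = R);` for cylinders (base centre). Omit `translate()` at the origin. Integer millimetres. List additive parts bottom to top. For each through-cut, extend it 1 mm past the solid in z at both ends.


difference() {
  cube([290, 170, 130]);
  translate([190, 40, -1]) cube([80, 80, 132]);
}


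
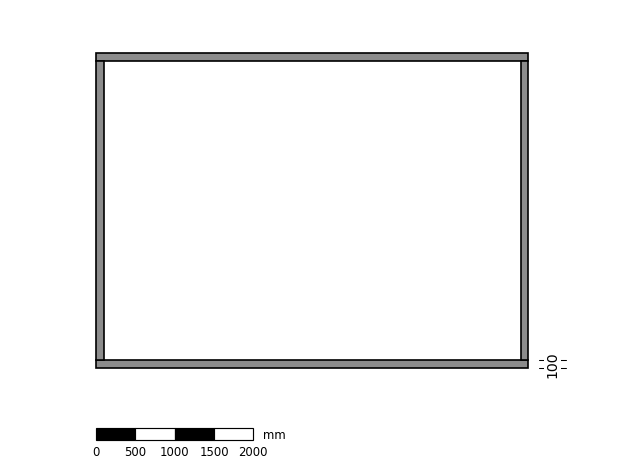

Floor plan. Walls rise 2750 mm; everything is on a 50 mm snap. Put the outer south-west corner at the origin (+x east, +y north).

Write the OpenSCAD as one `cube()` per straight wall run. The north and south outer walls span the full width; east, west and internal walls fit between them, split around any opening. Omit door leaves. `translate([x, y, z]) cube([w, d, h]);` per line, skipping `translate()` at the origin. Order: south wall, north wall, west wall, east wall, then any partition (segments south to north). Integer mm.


cube([5500, 100, 2750]);
translate([0, 3900, 0]) cube([5500, 100, 2750]);
translate([0, 100, 0]) cube([100, 3800, 2750]);
translate([5400, 100, 0]) cube([100, 3800, 2750]);


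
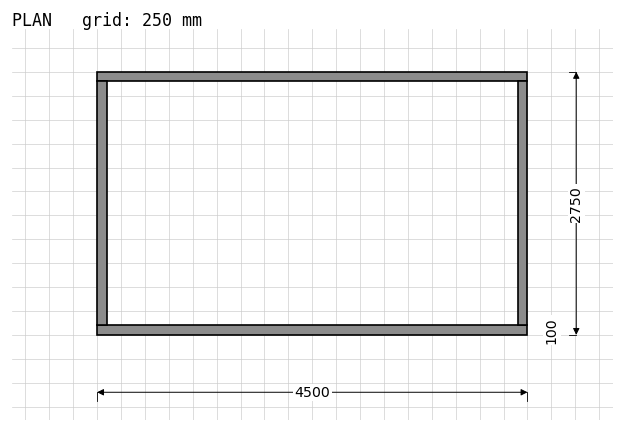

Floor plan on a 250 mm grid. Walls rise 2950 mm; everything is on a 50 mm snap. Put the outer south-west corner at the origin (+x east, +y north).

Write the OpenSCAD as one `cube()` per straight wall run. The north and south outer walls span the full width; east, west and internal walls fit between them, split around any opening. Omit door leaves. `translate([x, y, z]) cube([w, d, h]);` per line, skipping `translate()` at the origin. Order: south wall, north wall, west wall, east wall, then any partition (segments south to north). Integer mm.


cube([4500, 100, 2950]);
translate([0, 2650, 0]) cube([4500, 100, 2950]);
translate([0, 100, 0]) cube([100, 2550, 2950]);
translate([4400, 100, 0]) cube([100, 2550, 2950]);


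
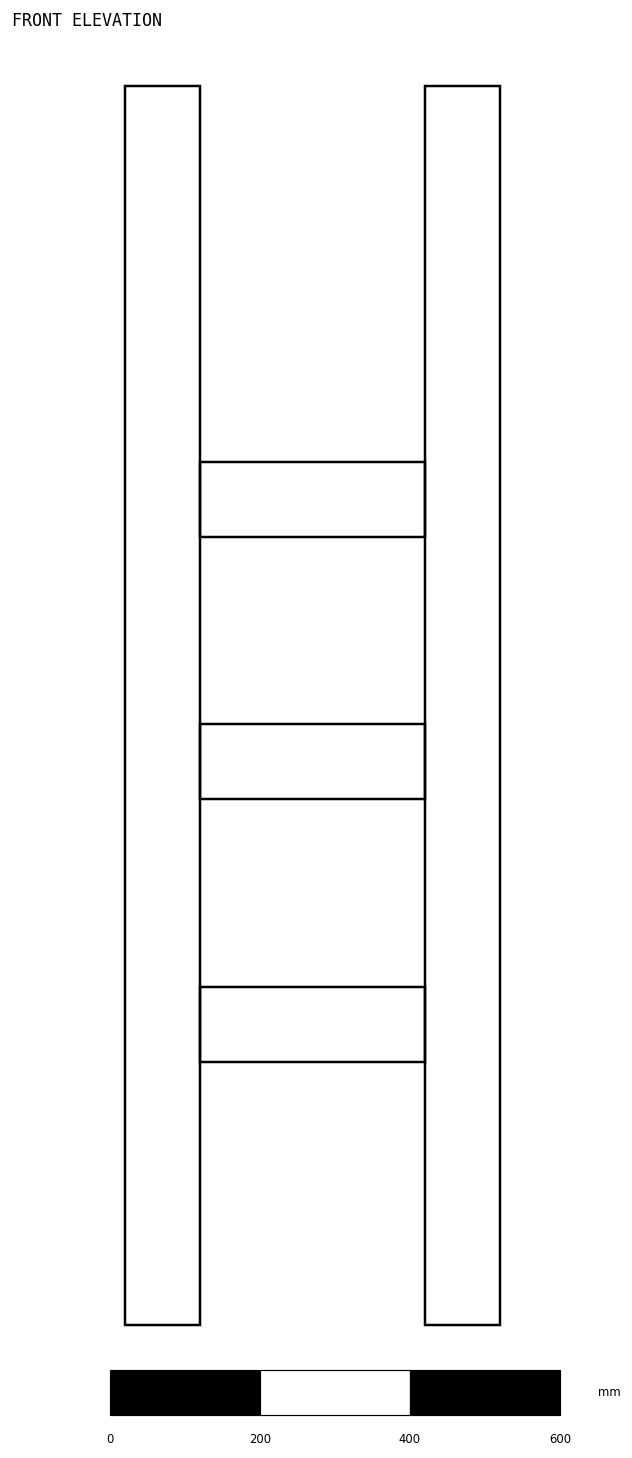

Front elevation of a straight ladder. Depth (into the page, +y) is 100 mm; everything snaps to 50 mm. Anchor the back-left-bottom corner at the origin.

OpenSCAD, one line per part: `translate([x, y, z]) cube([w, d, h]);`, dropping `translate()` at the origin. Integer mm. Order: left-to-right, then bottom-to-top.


cube([100, 100, 1650]);
translate([100, 0, 350]) cube([300, 100, 100]);
translate([100, 0, 700]) cube([300, 100, 100]);
translate([100, 0, 1050]) cube([300, 100, 100]);
translate([400, 0, 0]) cube([100, 100, 1650]);
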